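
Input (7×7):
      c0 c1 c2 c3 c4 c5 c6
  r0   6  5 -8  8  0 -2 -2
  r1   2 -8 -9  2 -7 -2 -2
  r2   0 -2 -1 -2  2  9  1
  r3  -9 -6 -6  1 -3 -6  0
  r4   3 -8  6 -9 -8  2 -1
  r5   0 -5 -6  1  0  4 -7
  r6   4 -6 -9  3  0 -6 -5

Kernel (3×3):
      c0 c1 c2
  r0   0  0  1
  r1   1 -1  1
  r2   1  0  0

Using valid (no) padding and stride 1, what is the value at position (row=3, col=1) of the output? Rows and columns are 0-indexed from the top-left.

The receptive field on the input at this output position is [-6 -6 1 / -8 6 -9 / -5 -6 1]. Elementwise product with the kernel and sum: 1·1 + -8·1 + 6·-1 + -9·1 + -5·1.

-27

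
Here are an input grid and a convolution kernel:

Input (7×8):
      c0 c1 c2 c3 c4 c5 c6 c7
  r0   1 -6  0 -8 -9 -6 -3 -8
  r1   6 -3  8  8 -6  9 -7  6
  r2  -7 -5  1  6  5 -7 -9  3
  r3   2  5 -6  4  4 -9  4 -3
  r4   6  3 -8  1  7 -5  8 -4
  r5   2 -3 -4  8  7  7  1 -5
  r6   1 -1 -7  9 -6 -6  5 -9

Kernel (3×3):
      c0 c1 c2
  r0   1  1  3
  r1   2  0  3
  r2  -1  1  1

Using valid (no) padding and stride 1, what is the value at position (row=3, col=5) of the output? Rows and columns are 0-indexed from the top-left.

The receptive field on the input at this output position is [-9 4 -3 / -5 8 -4 / 7 1 -5]. Elementwise product with the kernel and sum: -9·1 + 4·1 + -3·3 + -5·2 + -4·3 + 7·-1 + 1·1 + -5·1.

-47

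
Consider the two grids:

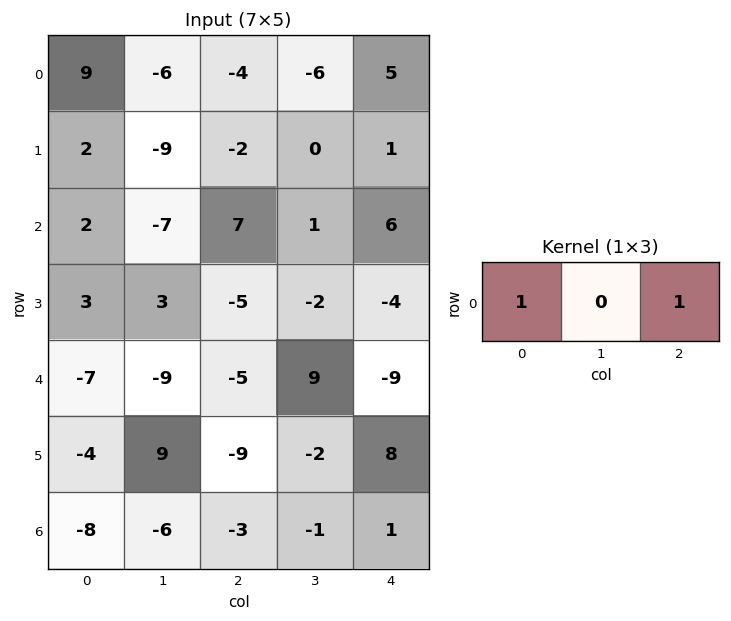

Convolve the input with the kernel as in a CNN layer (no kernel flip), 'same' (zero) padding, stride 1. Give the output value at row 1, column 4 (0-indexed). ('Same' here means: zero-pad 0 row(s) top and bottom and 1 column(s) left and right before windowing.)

0

The receptive field on the zero-padded input at this output position is [0 1 0]. Elementwise product with the kernel and sum: 0·1 + 0·1.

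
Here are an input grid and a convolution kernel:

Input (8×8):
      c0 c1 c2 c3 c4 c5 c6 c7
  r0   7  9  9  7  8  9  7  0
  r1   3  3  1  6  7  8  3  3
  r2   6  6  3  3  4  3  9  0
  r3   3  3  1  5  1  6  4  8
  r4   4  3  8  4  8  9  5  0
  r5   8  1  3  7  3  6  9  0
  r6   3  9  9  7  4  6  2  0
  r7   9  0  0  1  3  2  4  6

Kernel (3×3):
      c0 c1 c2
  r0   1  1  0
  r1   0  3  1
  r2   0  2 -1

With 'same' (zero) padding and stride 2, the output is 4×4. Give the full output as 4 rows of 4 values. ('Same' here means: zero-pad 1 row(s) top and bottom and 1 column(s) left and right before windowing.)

Output[0,0]: The receptive field on the zero-padded input at this output position is [0 0 0 / 0 7 9 / 0 3 3]. Elementwise product with the kernel and sum: 0·1 + 0·1 + 7·3 + 9·1 + 3·2 + 3·-1.

33 30 39 24
30 13 24 38
33 31 39 43
44 37 32 23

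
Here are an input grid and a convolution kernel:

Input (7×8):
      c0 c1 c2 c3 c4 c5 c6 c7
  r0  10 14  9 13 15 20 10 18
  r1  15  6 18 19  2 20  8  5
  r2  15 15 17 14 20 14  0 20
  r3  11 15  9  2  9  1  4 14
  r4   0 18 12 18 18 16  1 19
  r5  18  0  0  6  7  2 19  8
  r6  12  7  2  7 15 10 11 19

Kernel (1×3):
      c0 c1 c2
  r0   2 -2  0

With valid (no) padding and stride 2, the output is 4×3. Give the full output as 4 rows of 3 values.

-8 -8 -10
0 6 12
-36 -12 4
10 -10 10

Output[0,0]: The receptive field on the input at this output position is [10 14 9]. Elementwise product with the kernel and sum: 10·2 + 14·-2.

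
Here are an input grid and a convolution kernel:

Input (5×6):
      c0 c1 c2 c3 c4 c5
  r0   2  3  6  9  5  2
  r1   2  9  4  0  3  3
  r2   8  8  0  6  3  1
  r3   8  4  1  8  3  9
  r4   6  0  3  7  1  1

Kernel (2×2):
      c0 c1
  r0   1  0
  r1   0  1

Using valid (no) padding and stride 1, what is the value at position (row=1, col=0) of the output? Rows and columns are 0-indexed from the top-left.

The receptive field on the input at this output position is [2 9 / 8 8]. Elementwise product with the kernel and sum: 2·1 + 8·1.

10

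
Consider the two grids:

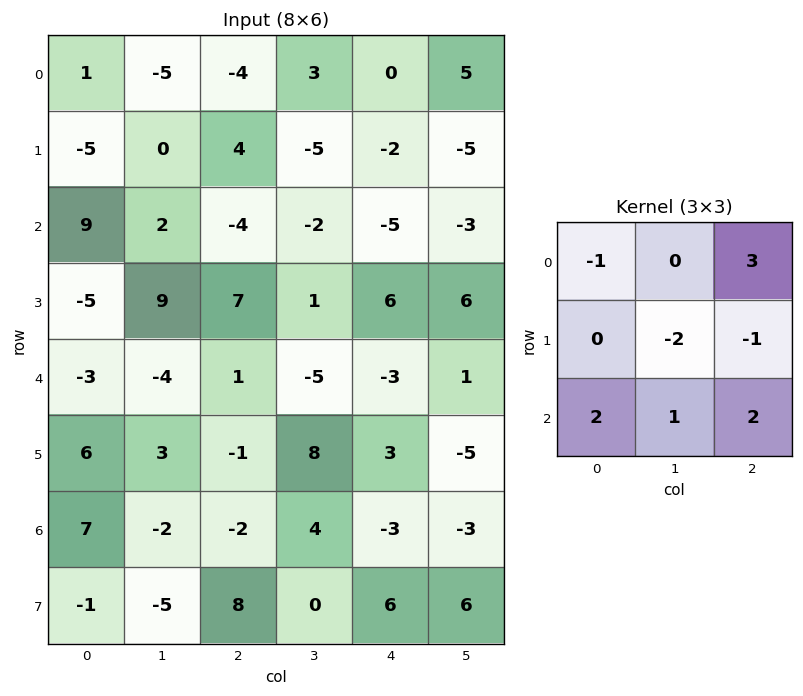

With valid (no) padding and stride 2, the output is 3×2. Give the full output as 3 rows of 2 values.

-5 -4
-54 -28
9 -35

Output[0,0]: The receptive field on the input at this output position is [1 -5 -4 / -5 0 4 / 9 2 -4]. Elementwise product with the kernel and sum: 1·-1 + -4·3 + 0·-2 + 4·-1 + 9·2 + 2·1 + -4·2.
Output[0,1]: The receptive field on the input at this output position is [-4 3 0 / 4 -5 -2 / -4 -2 -5]. Elementwise product with the kernel and sum: -4·-1 + 0·3 + -5·-2 + -2·-1 + -4·2 + -2·1 + -5·2.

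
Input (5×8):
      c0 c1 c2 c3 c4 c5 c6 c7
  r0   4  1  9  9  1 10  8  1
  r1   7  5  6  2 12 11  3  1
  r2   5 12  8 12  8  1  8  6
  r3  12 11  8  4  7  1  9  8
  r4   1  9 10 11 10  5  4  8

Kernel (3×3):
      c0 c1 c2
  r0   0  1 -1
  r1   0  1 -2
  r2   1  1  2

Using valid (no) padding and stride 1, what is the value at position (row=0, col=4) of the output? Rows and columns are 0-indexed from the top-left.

32

The receptive field on the input at this output position is [1 10 8 / 12 11 3 / 8 1 8]. Elementwise product with the kernel and sum: 10·1 + 8·-1 + 11·1 + 3·-2 + 8·1 + 1·1 + 8·2.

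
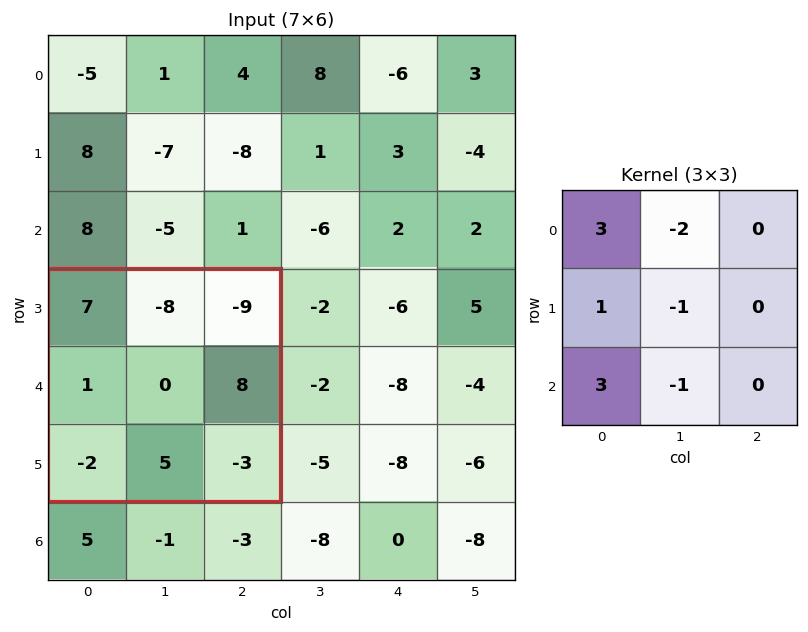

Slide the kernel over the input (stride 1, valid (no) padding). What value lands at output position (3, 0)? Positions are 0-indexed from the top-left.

27

The receptive field on the input at this output position is [7 -8 -9 / 1 0 8 / -2 5 -3]. Elementwise product with the kernel and sum: 7·3 + -8·-2 + 1·1 + 0·-1 + -2·3 + 5·-1.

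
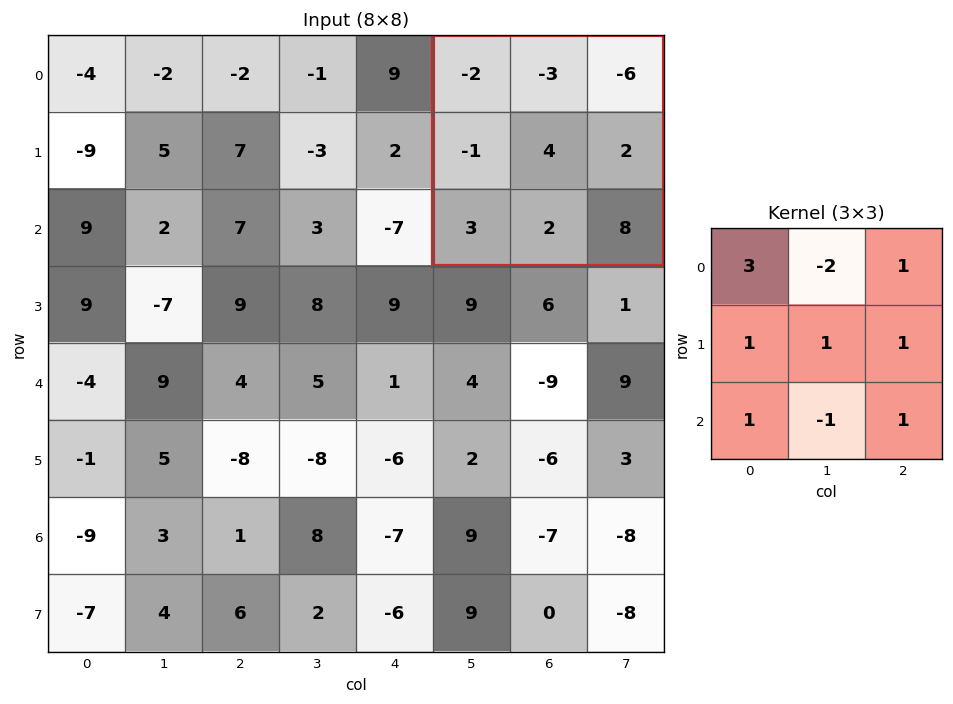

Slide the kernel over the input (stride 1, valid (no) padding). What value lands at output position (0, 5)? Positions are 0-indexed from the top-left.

The receptive field on the input at this output position is [-2 -3 -6 / -1 4 2 / 3 2 8]. Elementwise product with the kernel and sum: -2·3 + -3·-2 + -6·1 + -1·1 + 4·1 + 2·1 + 3·1 + 2·-1 + 8·1.

8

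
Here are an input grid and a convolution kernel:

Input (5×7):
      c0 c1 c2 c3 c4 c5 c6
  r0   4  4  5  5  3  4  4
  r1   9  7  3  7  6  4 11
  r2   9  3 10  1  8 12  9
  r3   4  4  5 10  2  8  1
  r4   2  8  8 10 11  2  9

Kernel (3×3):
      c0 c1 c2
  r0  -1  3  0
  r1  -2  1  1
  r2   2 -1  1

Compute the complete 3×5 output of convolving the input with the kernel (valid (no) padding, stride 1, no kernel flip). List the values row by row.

25 4 44 6 25
16 20 9 55 8
5 52 12 24 62

Output[0,0]: The receptive field on the input at this output position is [4 4 5 / 9 7 3 / 9 3 10]. Elementwise product with the kernel and sum: 4·-1 + 4·3 + 9·-2 + 7·1 + 3·1 + 9·2 + 3·-1 + 10·1.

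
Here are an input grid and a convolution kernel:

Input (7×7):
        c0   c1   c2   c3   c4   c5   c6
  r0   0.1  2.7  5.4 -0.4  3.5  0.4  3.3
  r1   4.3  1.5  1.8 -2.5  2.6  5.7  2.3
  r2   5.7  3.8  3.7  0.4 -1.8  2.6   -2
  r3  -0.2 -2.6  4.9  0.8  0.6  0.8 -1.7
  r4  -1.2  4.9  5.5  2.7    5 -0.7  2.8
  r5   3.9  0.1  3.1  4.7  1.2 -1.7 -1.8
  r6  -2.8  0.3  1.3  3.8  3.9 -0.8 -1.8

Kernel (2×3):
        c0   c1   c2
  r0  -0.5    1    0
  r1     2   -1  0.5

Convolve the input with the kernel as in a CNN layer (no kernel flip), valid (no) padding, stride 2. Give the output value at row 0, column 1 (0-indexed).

4.3

The receptive field on the input at this output position is [5.4 -0.4 3.5 / 1.8 -2.5 2.6]. Elementwise product with the kernel and sum: 5.4·-0.5 + -0.4·1 + 1.8·2 + -2.5·-1 + 2.6·0.5.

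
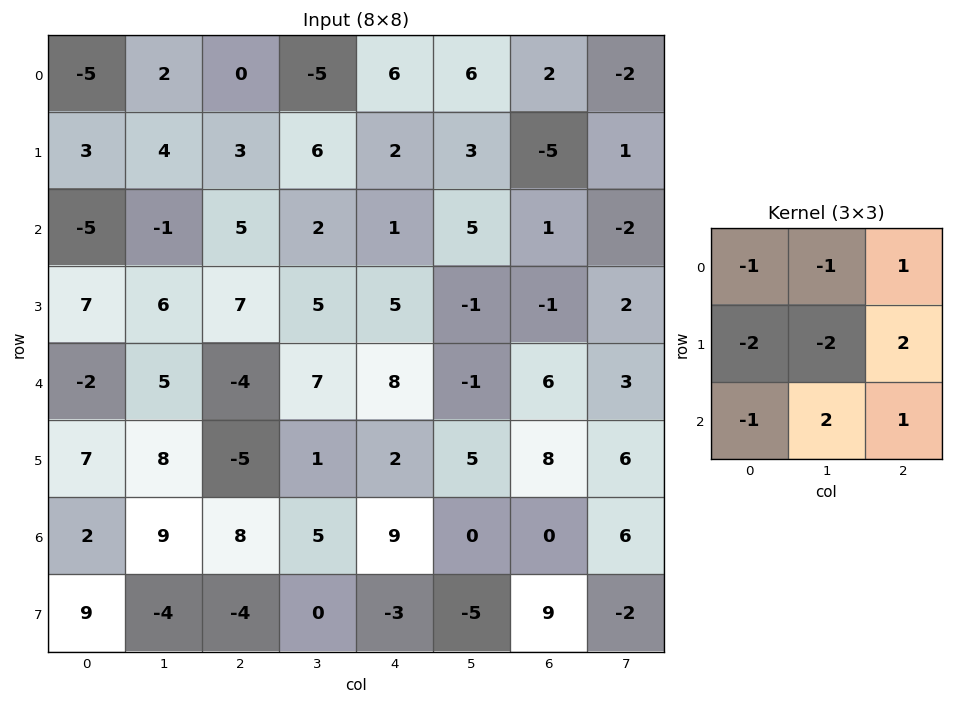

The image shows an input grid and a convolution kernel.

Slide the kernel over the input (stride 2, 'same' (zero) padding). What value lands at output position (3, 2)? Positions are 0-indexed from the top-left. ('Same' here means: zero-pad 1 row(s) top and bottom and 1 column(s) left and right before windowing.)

The receptive field on the zero-padded input at this output position is [1 2 5 / 5 9 0 / 0 -3 -5]. Elementwise product with the kernel and sum: 1·-1 + 2·-1 + 5·1 + 5·-2 + 9·-2 + 0·2 + 0·-1 + -3·2 + -5·1.

-37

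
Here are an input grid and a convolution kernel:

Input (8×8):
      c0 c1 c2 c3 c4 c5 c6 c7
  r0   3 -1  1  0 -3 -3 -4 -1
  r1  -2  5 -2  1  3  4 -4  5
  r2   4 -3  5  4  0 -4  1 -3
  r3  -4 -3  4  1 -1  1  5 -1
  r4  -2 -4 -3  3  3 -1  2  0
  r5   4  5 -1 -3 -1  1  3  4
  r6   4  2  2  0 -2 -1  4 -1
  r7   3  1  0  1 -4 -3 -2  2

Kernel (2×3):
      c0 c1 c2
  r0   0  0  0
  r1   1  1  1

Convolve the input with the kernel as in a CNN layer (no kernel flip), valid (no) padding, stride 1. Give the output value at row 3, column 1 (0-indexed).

-4

The receptive field on the input at this output position is [-3 4 1 / -4 -3 3]. Elementwise product with the kernel and sum: -4·1 + -3·1 + 3·1.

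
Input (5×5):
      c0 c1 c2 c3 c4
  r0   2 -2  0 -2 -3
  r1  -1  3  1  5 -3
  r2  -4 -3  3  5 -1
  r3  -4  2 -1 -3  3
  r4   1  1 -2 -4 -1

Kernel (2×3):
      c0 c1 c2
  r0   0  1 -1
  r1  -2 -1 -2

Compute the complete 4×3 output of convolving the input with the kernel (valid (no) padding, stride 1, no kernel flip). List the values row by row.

Output[0,0]: The receptive field on the input at this output position is [2 -2 0 / -1 3 1]. Elementwise product with the kernel and sum: -2·1 + 0·-1 + -1·-2 + 3·-1 + 1·-2.
Output[0,1]: The receptive field on the input at this output position is [-2 0 -2 / 3 1 5]. Elementwise product with the kernel and sum: 0·1 + -2·-1 + 3·-2 + 1·-1 + 5·-2.

-5 -15 0
7 -11 -1
2 1 5
4 10 4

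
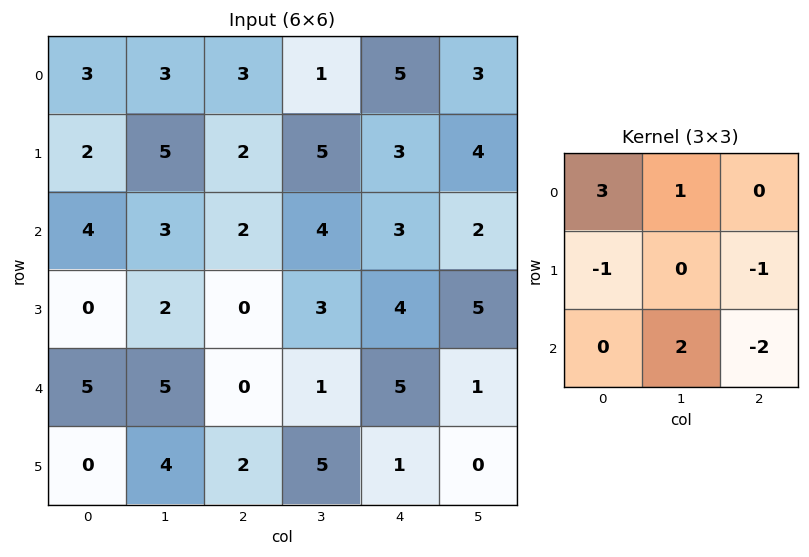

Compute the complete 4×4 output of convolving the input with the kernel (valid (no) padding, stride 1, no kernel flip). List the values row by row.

Output[0,0]: The receptive field on the input at this output position is [3 3 3 / 2 5 2 / 4 3 2]. Elementwise product with the kernel and sum: 3·3 + 3·1 + 2·-1 + 2·-1 + 3·2 + 2·-2.

10 -2 7 1
9 4 4 10
25 4 -2 15
1 -6 6 13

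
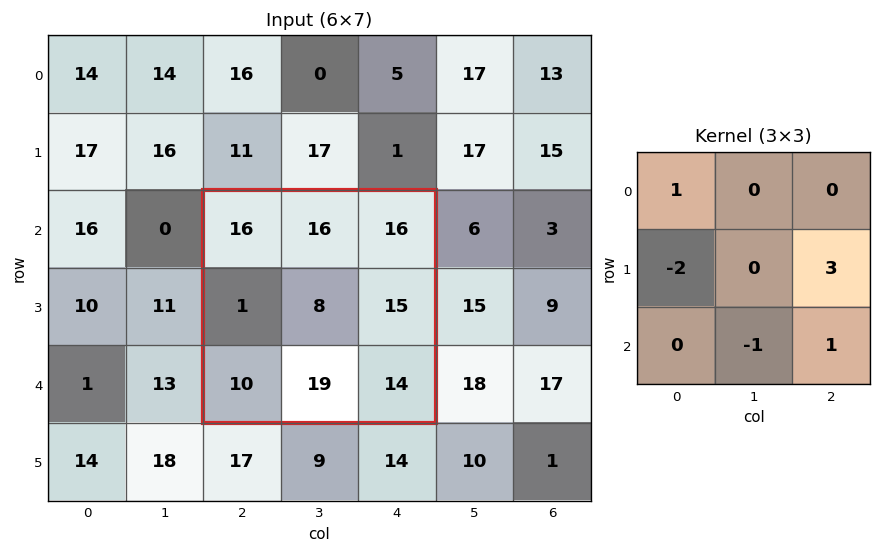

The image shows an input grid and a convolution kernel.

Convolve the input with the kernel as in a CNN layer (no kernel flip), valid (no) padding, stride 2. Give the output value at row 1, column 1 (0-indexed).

54

The receptive field on the input at this output position is [16 16 16 / 1 8 15 / 10 19 14]. Elementwise product with the kernel and sum: 16·1 + 1·-2 + 15·3 + 19·-1 + 14·1.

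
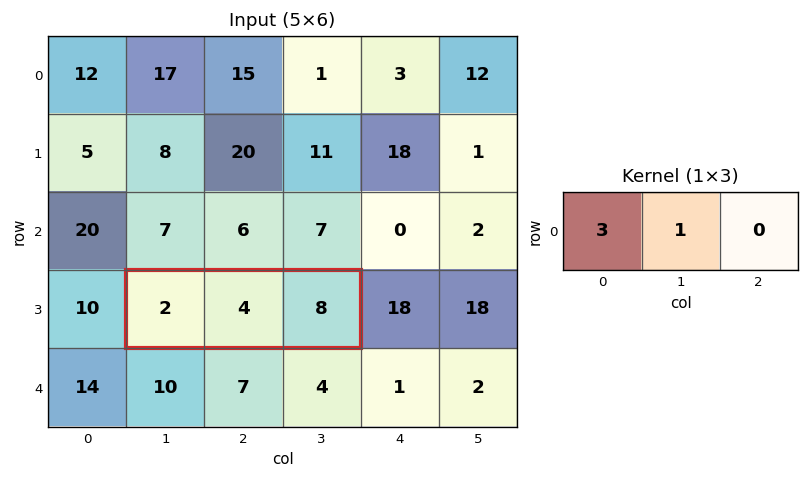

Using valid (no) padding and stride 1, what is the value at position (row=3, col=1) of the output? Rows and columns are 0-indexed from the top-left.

The receptive field on the input at this output position is [2 4 8]. Elementwise product with the kernel and sum: 2·3 + 4·1.

10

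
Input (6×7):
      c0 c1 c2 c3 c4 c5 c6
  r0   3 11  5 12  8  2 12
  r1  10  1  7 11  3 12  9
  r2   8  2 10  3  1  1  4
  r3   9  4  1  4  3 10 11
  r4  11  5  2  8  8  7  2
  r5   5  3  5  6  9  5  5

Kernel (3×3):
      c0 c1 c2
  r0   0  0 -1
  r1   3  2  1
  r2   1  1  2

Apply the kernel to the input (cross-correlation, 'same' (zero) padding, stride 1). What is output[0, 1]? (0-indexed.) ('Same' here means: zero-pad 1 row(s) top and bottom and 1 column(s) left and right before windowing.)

The receptive field on the zero-padded input at this output position is [0 0 0 / 3 11 5 / 10 1 7]. Elementwise product with the kernel and sum: 0·-1 + 3·3 + 11·2 + 5·1 + 10·1 + 1·1 + 7·2.

61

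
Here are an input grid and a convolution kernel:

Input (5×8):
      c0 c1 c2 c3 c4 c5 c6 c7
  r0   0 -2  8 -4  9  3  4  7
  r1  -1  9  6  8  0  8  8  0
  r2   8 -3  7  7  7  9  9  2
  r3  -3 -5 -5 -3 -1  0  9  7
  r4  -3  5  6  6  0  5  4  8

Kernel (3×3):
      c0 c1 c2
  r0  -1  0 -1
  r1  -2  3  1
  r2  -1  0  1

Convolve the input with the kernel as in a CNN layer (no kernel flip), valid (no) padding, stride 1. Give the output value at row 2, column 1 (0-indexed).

-11

The receptive field on the input at this output position is [-3 7 7 / -5 -5 -3 / 5 6 6]. Elementwise product with the kernel and sum: -3·-1 + 7·-1 + -5·-2 + -5·3 + -3·1 + 5·-1 + 6·1.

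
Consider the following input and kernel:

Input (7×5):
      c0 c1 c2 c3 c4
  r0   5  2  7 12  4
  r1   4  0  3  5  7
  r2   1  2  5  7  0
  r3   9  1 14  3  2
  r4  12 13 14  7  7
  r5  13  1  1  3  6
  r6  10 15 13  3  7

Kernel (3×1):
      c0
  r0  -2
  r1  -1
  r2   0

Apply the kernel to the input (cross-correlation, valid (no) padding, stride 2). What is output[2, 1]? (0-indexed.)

The receptive field on the input at this output position is [14 / 1 / 13]. Elementwise product with the kernel and sum: 14·-2 + 1·-1.

-29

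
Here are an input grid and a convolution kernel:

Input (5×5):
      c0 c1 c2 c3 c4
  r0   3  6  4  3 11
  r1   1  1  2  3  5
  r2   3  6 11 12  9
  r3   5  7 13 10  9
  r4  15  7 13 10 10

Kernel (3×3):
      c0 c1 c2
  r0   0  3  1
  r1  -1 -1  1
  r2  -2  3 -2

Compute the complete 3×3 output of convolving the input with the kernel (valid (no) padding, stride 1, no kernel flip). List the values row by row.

12 12 16
-8 9 -14
-5 40 15

Output[0,0]: The receptive field on the input at this output position is [3 6 4 / 1 1 2 / 3 6 11]. Elementwise product with the kernel and sum: 6·3 + 4·1 + 1·-1 + 1·-1 + 2·1 + 3·-2 + 6·3 + 11·-2.
Output[0,1]: The receptive field on the input at this output position is [6 4 3 / 1 2 3 / 6 11 12]. Elementwise product with the kernel and sum: 4·3 + 3·1 + 1·-1 + 2·-1 + 3·1 + 6·-2 + 11·3 + 12·-2.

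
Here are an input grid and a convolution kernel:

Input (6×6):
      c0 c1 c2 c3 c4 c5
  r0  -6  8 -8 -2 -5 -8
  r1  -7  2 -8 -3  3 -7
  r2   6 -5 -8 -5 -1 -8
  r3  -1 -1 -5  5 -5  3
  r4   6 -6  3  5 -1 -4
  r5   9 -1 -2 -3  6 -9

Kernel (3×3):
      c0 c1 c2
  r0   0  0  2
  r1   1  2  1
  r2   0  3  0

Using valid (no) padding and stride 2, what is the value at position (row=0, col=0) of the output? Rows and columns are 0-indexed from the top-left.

-42

The receptive field on the input at this output position is [-6 8 -8 / -7 2 -8 / 6 -5 -8]. Elementwise product with the kernel and sum: -8·2 + -7·1 + 2·2 + -8·1 + -5·3.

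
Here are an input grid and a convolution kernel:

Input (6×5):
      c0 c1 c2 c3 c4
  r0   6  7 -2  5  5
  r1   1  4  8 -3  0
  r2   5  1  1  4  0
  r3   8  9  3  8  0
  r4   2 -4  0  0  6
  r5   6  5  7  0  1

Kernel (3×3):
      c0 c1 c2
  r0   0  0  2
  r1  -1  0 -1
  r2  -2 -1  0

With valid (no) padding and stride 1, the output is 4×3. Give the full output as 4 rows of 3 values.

Output[0,0]: The receptive field on the input at this output position is [6 7 -2 / 1 4 8 / 5 1 1]. Elementwise product with the kernel and sum: -2·2 + 1·-1 + 8·-1 + 5·-2 + 1·-1.

-24 6 -4
-15 -32 -15
-9 -1 -3
-13 3 -20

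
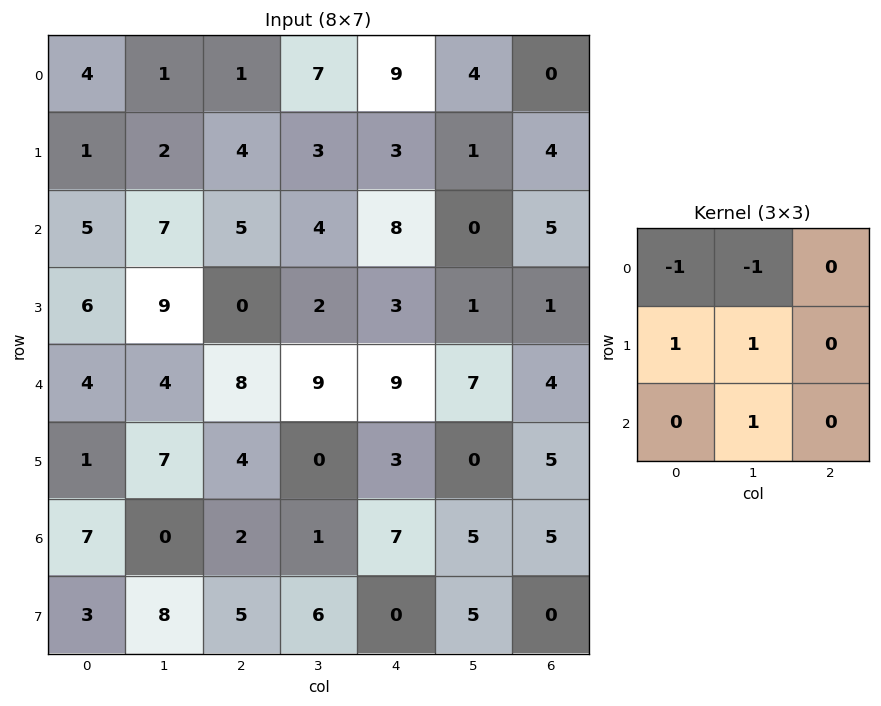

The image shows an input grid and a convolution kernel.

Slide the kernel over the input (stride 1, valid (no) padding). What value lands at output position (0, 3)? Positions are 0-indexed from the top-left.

-2

The receptive field on the input at this output position is [7 9 4 / 3 3 1 / 4 8 0]. Elementwise product with the kernel and sum: 7·-1 + 9·-1 + 3·1 + 3·1 + 8·1.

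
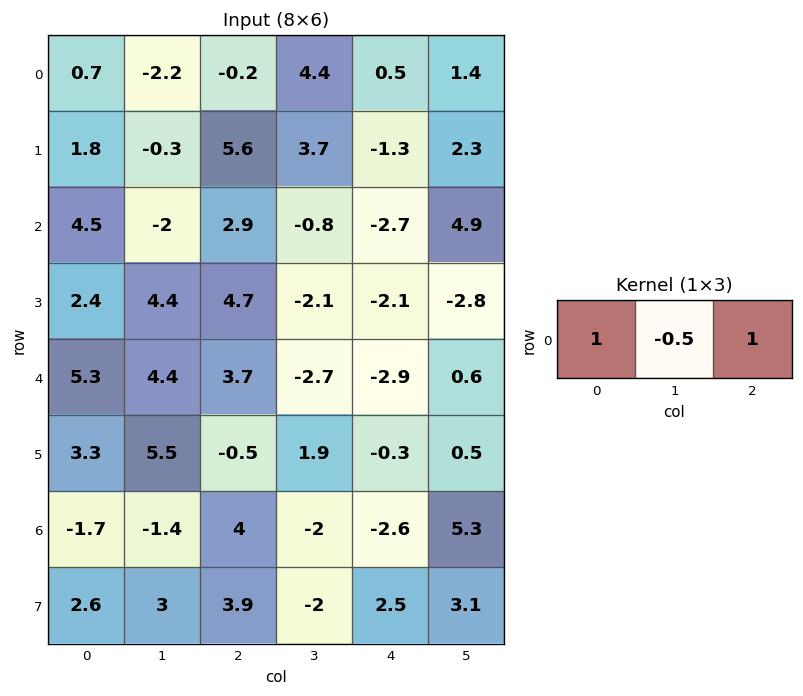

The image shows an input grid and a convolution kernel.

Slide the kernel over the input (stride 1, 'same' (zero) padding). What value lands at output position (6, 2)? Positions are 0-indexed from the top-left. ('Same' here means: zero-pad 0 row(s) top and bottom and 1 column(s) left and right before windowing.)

The receptive field on the zero-padded input at this output position is [-1.4 4 -2]. Elementwise product with the kernel and sum: -1.4·1 + 4·-0.5 + -2·1.

-5.4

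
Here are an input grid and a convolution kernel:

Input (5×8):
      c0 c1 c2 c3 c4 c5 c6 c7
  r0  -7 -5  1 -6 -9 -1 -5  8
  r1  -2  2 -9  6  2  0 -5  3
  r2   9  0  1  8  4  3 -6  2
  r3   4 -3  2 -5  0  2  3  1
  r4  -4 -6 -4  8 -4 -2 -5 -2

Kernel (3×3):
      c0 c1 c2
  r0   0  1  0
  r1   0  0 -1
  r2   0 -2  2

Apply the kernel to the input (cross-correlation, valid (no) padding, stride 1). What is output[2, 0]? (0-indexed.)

2

The receptive field on the input at this output position is [9 0 1 / 4 -3 2 / -4 -6 -4]. Elementwise product with the kernel and sum: 0·1 + 2·-1 + -6·-2 + -4·2.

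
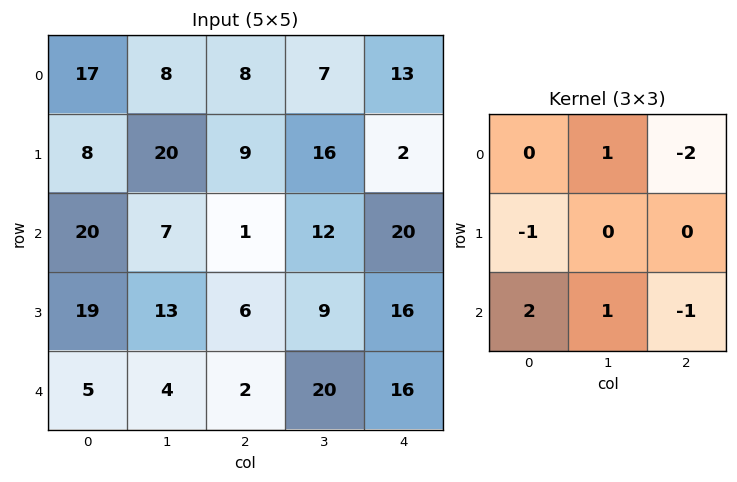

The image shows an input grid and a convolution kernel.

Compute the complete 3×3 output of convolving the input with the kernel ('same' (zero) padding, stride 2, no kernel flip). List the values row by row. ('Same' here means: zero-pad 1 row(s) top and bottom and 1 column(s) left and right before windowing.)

Output[0,0]: The receptive field on the zero-padded input at this output position is [0 0 0 / 0 17 8 / 0 8 20]. Elementwise product with the kernel and sum: 0·1 + 0·-2 + 0·-1 + 0·2 + 8·1 + 20·-1.

-12 25 27
-26 -7 24
-7 -16 -4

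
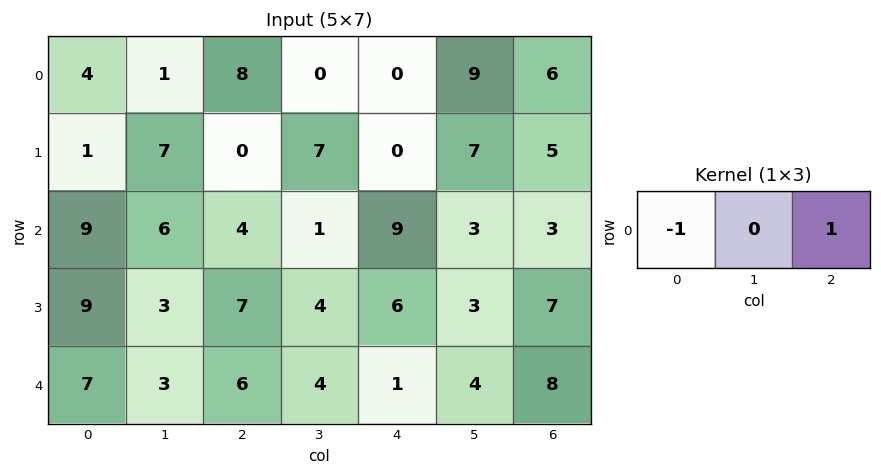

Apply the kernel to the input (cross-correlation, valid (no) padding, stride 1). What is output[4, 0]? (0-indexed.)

The receptive field on the input at this output position is [7 3 6]. Elementwise product with the kernel and sum: 7·-1 + 6·1.

-1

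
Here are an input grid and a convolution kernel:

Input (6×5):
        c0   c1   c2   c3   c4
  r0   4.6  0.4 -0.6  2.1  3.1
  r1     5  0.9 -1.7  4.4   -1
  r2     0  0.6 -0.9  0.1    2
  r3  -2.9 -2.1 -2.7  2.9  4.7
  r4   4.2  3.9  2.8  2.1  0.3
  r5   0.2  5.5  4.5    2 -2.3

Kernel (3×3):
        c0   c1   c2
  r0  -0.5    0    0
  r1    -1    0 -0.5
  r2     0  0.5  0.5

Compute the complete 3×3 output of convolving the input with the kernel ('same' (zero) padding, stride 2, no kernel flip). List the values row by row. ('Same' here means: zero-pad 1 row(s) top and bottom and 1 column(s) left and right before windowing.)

Output[0,0]: The receptive field on the zero-padded input at this output position is [0 0 0 / 0 4.6 0.4 / 0 5 0.9]. Elementwise product with the kernel and sum: 0·-0.5 + 0·-1 + 0.4·-0.5 + 5·0.5 + 0.9·0.5.
Output[0,1]: The receptive field on the zero-padded input at this output position is [0 0 0 / 0.4 -0.6 2.1 / 0.9 -1.7 4.4]. Elementwise product with the kernel and sum: 0·-0.5 + 0.4·-1 + 2.1·-0.5 + -1.7·0.5 + 4.4·0.5.

2.75 -0.1 -2.6
-2.8 -1 0.05
0.9 -0.65 -4.7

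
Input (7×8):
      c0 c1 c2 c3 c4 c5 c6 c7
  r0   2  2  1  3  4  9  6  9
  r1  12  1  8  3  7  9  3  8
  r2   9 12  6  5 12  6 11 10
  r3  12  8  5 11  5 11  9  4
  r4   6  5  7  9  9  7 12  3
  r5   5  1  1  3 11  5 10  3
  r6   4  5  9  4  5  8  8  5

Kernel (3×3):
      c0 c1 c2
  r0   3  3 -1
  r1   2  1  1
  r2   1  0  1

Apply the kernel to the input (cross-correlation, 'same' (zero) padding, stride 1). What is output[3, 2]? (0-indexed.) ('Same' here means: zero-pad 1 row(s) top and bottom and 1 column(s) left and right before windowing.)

The receptive field on the zero-padded input at this output position is [12 6 5 / 8 5 11 / 5 7 9]. Elementwise product with the kernel and sum: 12·3 + 6·3 + 5·-1 + 8·2 + 5·1 + 11·1 + 5·1 + 9·1.

95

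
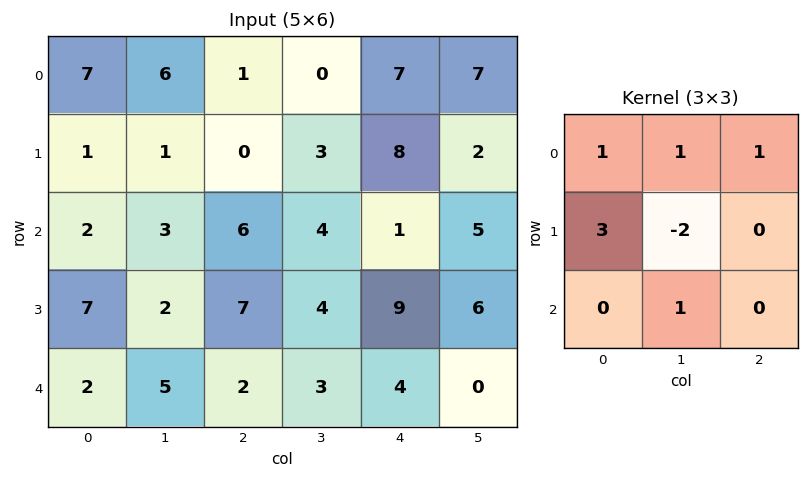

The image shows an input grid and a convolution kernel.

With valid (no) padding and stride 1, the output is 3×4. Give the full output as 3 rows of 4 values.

Output[0,0]: The receptive field on the input at this output position is [7 6 1 / 1 1 0 / 2 3 6]. Elementwise product with the kernel and sum: 7·1 + 6·1 + 1·1 + 1·3 + 1·-2 + 3·1.
Output[0,1]: The receptive field on the input at this output position is [6 1 0 / 1 0 3 / 3 6 4]. Elementwise product with the kernel and sum: 6·1 + 1·1 + 0·1 + 1·3 + 0·-2 + 6·1.

18 16 6 8
4 8 25 32
33 7 27 8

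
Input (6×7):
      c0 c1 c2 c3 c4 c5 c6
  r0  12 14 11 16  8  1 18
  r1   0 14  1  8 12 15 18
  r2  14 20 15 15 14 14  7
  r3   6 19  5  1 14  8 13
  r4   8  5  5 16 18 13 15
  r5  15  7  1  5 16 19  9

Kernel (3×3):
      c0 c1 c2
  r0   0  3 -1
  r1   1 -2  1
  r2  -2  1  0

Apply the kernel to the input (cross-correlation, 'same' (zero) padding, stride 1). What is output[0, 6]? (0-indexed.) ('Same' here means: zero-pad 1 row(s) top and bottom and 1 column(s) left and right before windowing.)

-47

The receptive field on the zero-padded input at this output position is [0 0 0 / 1 18 0 / 15 18 0]. Elementwise product with the kernel and sum: 0·3 + 0·-1 + 1·1 + 18·-2 + 0·1 + 15·-2 + 18·1.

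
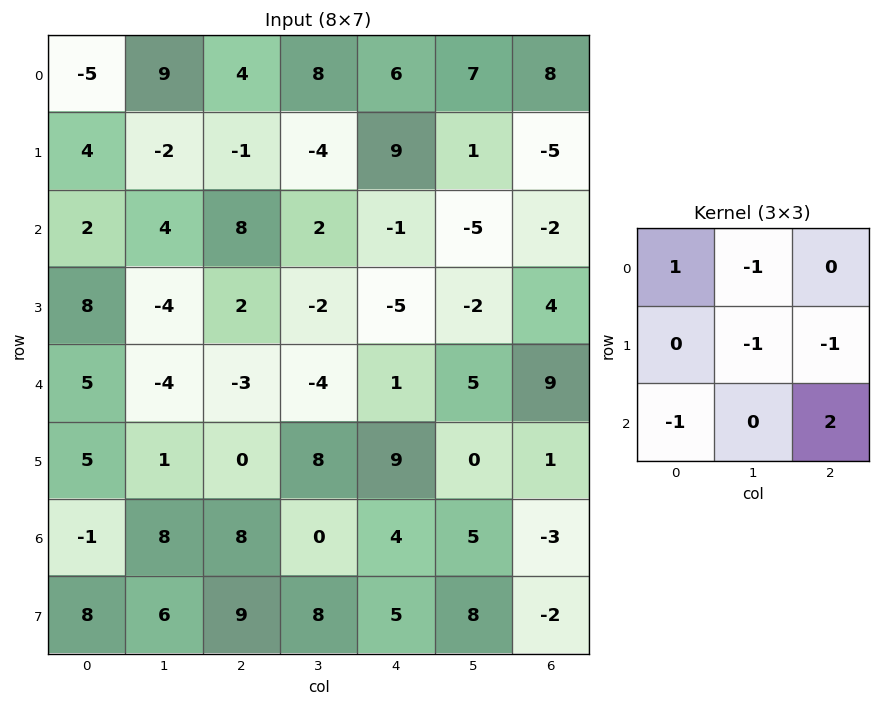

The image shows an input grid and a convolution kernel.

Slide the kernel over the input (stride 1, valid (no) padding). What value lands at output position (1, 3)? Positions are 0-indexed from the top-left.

The receptive field on the input at this output position is [-4 9 1 / 2 -1 -5 / -2 -5 -2]. Elementwise product with the kernel and sum: -4·1 + 9·-1 + -1·-1 + -5·-1 + -2·-1 + -2·2.

-9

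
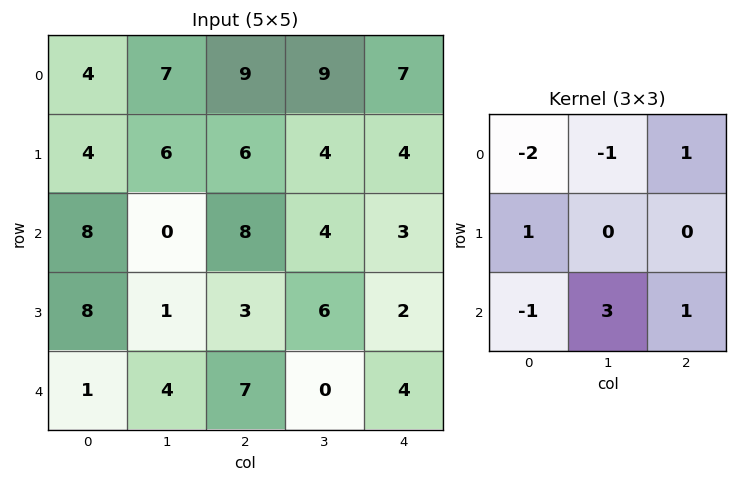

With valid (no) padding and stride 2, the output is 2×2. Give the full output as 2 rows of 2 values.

-2 -7
18 -17

Output[0,0]: The receptive field on the input at this output position is [4 7 9 / 4 6 6 / 8 0 8]. Elementwise product with the kernel and sum: 4·-2 + 7·-1 + 9·1 + 4·1 + 8·-1 + 0·3 + 8·1.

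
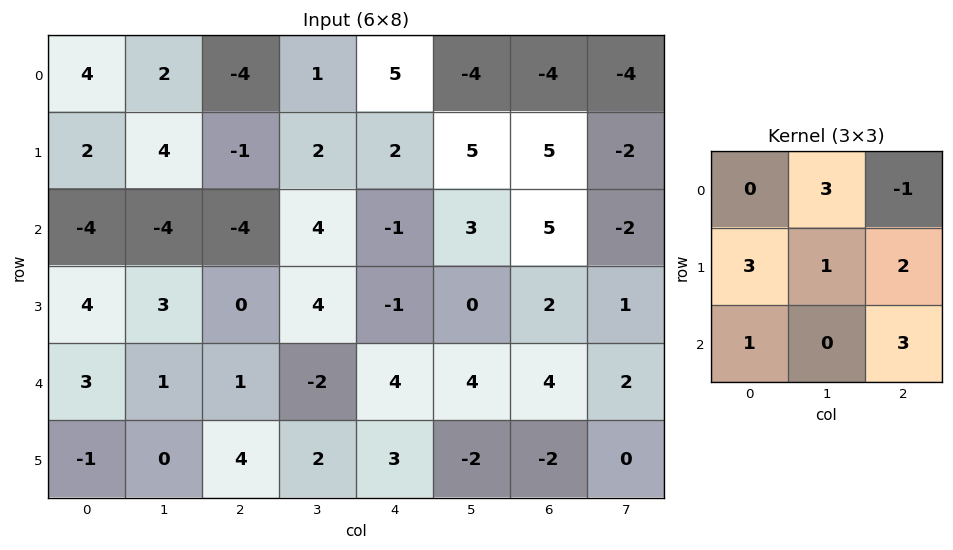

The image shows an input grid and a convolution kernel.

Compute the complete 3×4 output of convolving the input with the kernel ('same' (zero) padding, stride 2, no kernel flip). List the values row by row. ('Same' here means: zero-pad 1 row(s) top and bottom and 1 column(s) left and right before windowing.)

20 14 17 -25
-1 2 22 30
14 2 -1 23

Output[0,0]: The receptive field on the zero-padded input at this output position is [0 0 0 / 0 4 2 / 0 2 4]. Elementwise product with the kernel and sum: 0·3 + 0·-1 + 0·3 + 4·1 + 2·2 + 0·1 + 4·3.
Output[0,1]: The receptive field on the zero-padded input at this output position is [0 0 0 / 2 -4 1 / 4 -1 2]. Elementwise product with the kernel and sum: 0·3 + 0·-1 + 2·3 + -4·1 + 1·2 + 4·1 + 2·3.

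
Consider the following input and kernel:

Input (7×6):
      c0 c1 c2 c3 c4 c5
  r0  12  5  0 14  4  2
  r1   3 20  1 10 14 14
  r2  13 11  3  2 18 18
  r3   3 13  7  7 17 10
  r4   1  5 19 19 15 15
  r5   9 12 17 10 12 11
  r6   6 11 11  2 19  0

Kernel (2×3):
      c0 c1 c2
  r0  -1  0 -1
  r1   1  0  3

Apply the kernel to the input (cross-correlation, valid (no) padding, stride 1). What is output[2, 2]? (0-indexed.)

37

The receptive field on the input at this output position is [3 2 18 / 7 7 17]. Elementwise product with the kernel and sum: 3·-1 + 18·-1 + 7·1 + 17·3.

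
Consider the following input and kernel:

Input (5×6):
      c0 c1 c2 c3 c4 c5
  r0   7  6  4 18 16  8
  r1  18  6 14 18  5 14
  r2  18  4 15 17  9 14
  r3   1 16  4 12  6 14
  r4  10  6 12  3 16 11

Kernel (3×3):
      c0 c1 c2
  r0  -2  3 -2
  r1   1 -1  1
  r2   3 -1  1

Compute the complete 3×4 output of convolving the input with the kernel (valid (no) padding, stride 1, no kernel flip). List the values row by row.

Output[0,0]: The receptive field on the input at this output position is [7 6 4 / 18 6 14 / 18 4 15]. Elementwise product with the kernel and sum: 7·-2 + 6·3 + 4·-2 + 18·1 + 6·-1 + 14·1 + 18·3 + 4·-1 + 15·1.
Output[0,1]: The receptive field on the input at this output position is [6 4 18 / 6 14 18 / 4 15 17]. Elementwise product with the kernel and sum: 6·-2 + 4·3 + 18·-2 + 6·1 + 14·-1 + 18·1 + 4·3 + 15·-1 + 17·1.

87 -12 52 79
-26 56 29 17
-29 36 50 -11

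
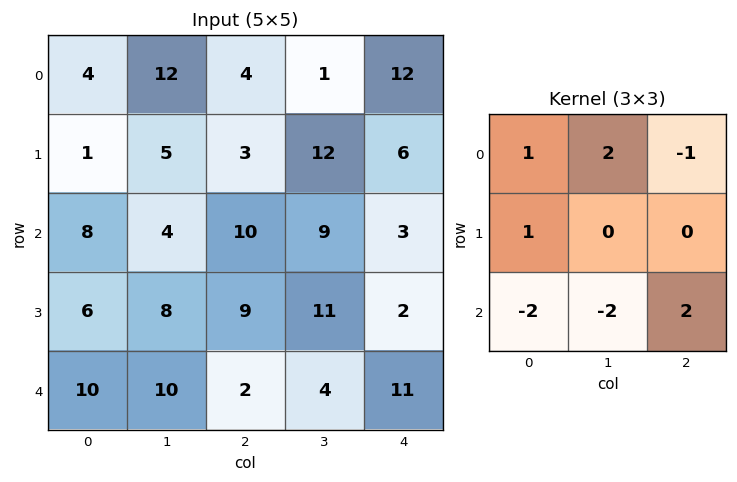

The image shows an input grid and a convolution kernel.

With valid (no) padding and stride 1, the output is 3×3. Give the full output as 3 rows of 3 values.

21 14 -35
6 -9 -5
-24 7 44

Output[0,0]: The receptive field on the input at this output position is [4 12 4 / 1 5 3 / 8 4 10]. Elementwise product with the kernel and sum: 4·1 + 12·2 + 4·-1 + 1·1 + 8·-2 + 4·-2 + 10·2.
Output[0,1]: The receptive field on the input at this output position is [12 4 1 / 5 3 12 / 4 10 9]. Elementwise product with the kernel and sum: 12·1 + 4·2 + 1·-1 + 5·1 + 4·-2 + 10·-2 + 9·2.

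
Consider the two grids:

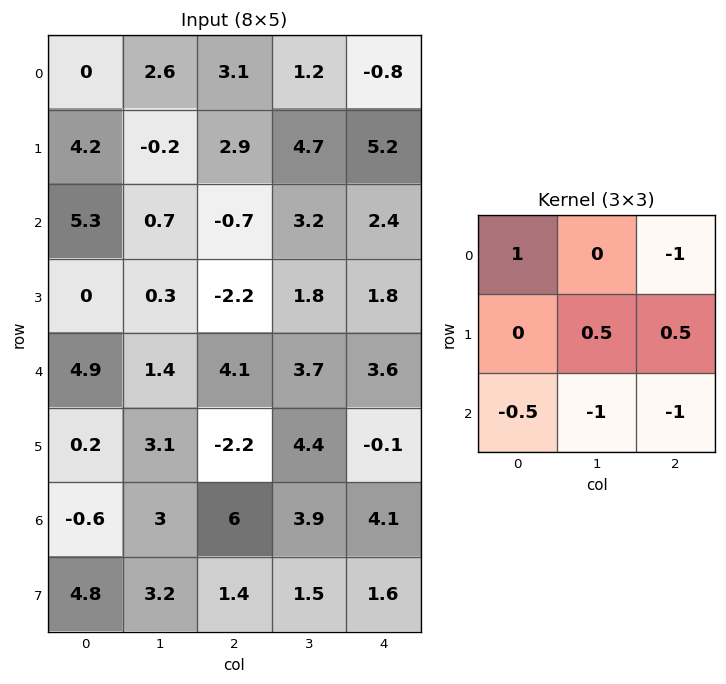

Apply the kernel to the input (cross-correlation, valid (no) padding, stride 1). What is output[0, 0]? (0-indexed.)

The receptive field on the input at this output position is [0 2.6 3.1 / 4.2 -0.2 2.9 / 5.3 0.7 -0.7]. Elementwise product with the kernel and sum: 0·1 + 3.1·-1 + -0.2·0.5 + 2.9·0.5 + 5.3·-0.5 + 0.7·-1 + -0.7·-1.

-4.4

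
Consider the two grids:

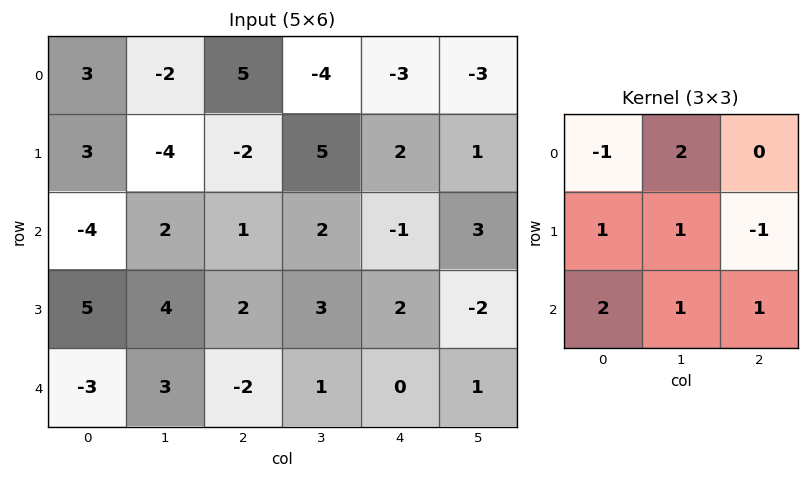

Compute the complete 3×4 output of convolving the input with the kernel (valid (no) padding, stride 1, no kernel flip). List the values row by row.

-11 8 -9 10
2 14 25 3
10 8 3 6

Output[0,0]: The receptive field on the input at this output position is [3 -2 5 / 3 -4 -2 / -4 2 1]. Elementwise product with the kernel and sum: 3·-1 + -2·2 + 3·1 + -4·1 + -2·-1 + -4·2 + 2·1 + 1·1.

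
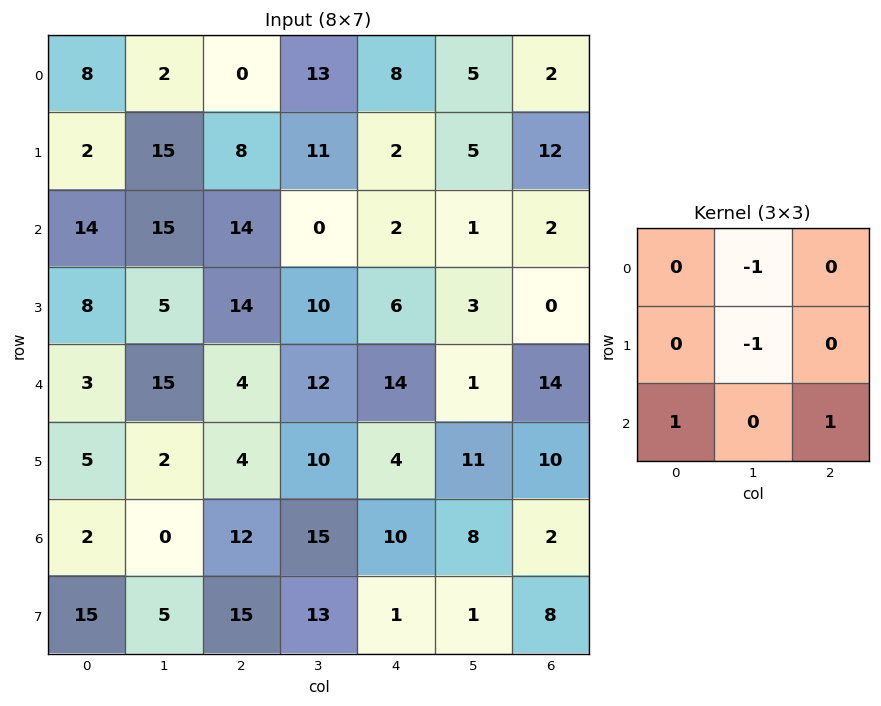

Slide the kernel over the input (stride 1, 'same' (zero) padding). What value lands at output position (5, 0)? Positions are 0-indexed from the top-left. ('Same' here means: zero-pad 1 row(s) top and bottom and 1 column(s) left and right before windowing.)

-8

The receptive field on the zero-padded input at this output position is [0 3 15 / 0 5 2 / 0 2 0]. Elementwise product with the kernel and sum: 3·-1 + 5·-1 + 0·1 + 0·1.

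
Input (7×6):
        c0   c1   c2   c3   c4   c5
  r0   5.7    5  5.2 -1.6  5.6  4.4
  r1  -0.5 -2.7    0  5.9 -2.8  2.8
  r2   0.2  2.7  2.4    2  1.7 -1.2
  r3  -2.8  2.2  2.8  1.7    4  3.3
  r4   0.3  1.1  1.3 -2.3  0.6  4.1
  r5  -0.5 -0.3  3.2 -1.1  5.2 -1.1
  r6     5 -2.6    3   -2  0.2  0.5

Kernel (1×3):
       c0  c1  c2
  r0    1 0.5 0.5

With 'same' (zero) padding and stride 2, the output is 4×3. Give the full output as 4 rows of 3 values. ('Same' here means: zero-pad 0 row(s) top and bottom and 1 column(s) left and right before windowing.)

5.35 6.8 3.4
1.45 4.9 2.25
0.7 0.6 0.05
1.2 -2.1 -1.65

Output[0,0]: The receptive field on the zero-padded input at this output position is [0 5.7 5]. Elementwise product with the kernel and sum: 0·1 + 5.7·0.5 + 5·0.5.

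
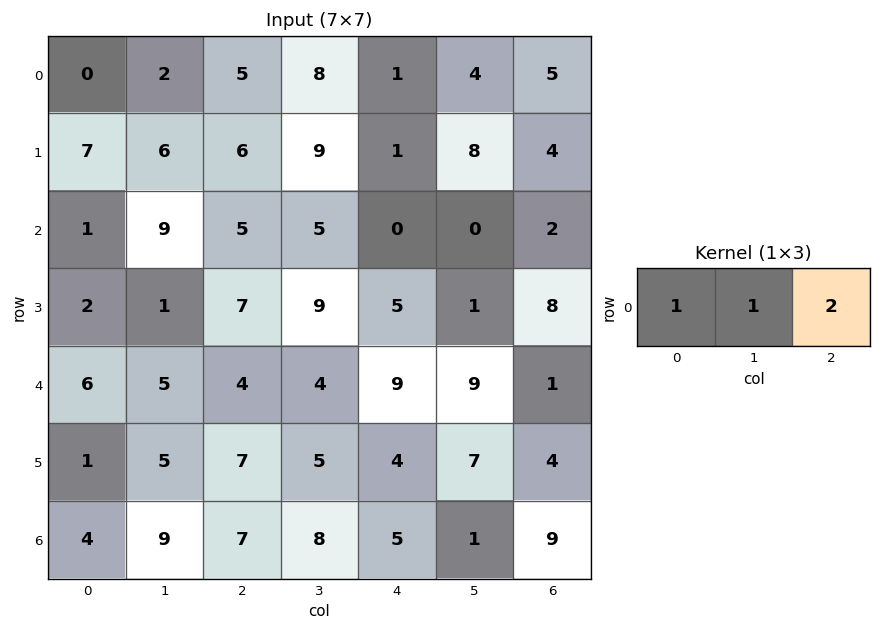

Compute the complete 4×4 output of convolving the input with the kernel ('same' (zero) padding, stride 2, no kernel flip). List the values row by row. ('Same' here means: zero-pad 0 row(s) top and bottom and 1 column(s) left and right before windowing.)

4 23 17 9
19 24 5 2
16 17 31 10
22 32 15 10

Output[0,0]: The receptive field on the zero-padded input at this output position is [0 0 2]. Elementwise product with the kernel and sum: 0·1 + 0·1 + 2·2.
Output[0,1]: The receptive field on the zero-padded input at this output position is [2 5 8]. Elementwise product with the kernel and sum: 2·1 + 5·1 + 8·2.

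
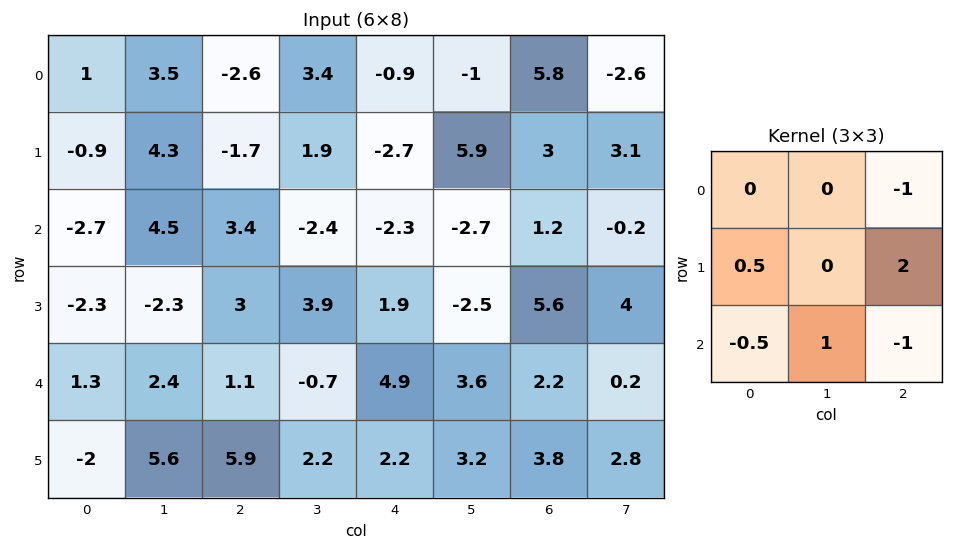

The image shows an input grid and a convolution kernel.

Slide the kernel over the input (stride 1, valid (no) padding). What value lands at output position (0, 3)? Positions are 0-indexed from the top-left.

15.35

The receptive field on the input at this output position is [3.4 -0.9 -1 / 1.9 -2.7 5.9 / -2.4 -2.3 -2.7]. Elementwise product with the kernel and sum: -1·-1 + 1.9·0.5 + 5.9·2 + -2.4·-0.5 + -2.3·1 + -2.7·-1.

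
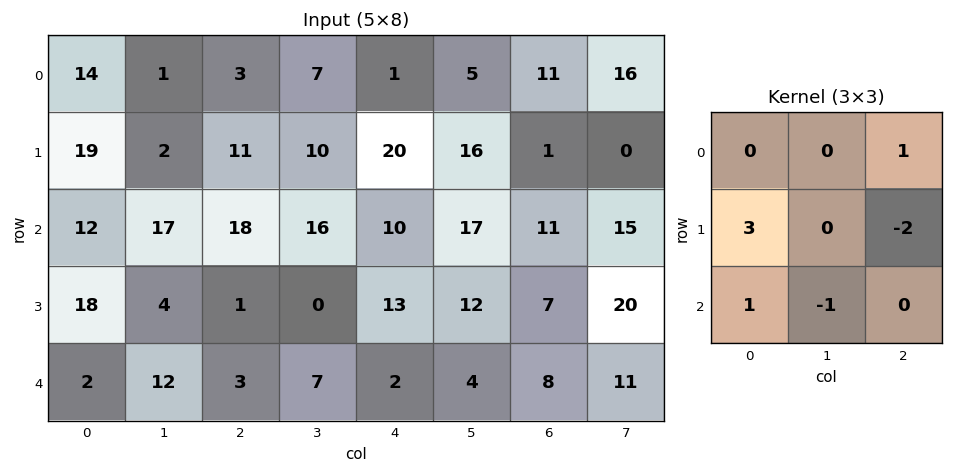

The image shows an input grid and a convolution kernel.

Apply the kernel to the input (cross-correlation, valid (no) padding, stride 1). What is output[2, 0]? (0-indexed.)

The receptive field on the input at this output position is [12 17 18 / 18 4 1 / 2 12 3]. Elementwise product with the kernel and sum: 18·1 + 18·3 + 1·-2 + 2·1 + 12·-1.

60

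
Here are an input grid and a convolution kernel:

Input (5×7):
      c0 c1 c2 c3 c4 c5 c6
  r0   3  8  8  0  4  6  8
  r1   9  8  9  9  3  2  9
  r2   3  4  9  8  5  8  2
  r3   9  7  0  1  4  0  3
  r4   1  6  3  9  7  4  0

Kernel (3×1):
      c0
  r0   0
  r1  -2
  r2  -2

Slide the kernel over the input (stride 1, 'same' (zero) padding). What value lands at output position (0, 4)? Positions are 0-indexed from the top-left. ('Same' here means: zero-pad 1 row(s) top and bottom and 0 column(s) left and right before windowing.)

-14

The receptive field on the zero-padded input at this output position is [0 / 4 / 3]. Elementwise product with the kernel and sum: 4·-2 + 3·-2.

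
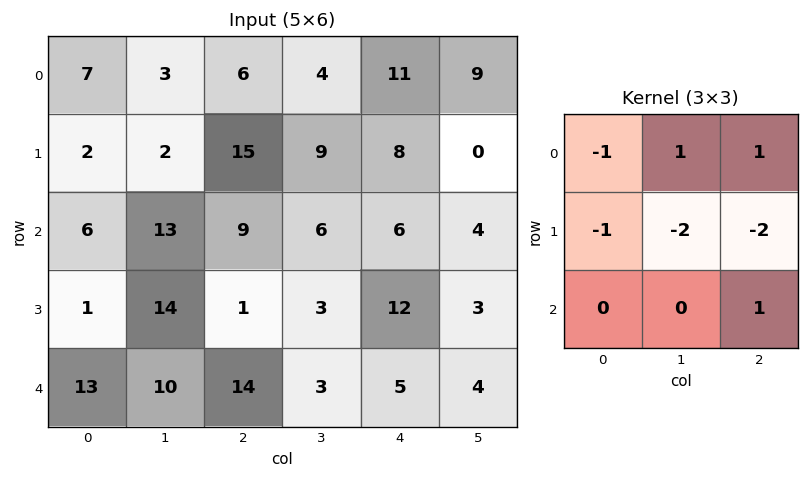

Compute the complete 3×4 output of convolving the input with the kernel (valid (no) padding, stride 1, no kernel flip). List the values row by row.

Output[0,0]: The receptive field on the input at this output position is [7 3 6 / 2 2 15 / 6 13 9]. Elementwise product with the kernel and sum: 7·-1 + 3·1 + 6·1 + 2·-1 + 2·-2 + 15·-2 + 9·1.
Output[0,1]: The receptive field on the input at this output position is [3 6 4 / 2 15 9 / 13 9 6]. Elementwise product with the kernel and sum: 3·-1 + 6·1 + 4·1 + 2·-1 + 15·-2 + 9·-2 + 6·1.

-25 -37 -34 -5
-34 -18 -19 -24
-1 -17 -23 -25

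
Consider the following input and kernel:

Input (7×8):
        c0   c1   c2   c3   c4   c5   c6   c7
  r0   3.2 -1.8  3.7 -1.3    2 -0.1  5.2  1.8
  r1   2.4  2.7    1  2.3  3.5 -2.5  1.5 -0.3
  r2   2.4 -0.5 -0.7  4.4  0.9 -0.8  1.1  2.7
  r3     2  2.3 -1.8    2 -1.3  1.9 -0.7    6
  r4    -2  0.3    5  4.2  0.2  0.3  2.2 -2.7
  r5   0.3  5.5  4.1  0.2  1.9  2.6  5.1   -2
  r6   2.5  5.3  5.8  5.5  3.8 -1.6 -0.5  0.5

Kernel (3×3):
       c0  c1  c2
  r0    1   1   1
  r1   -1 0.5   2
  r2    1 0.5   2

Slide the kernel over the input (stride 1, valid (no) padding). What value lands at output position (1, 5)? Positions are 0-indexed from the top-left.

19

The receptive field on the input at this output position is [-2.5 1.5 -0.3 / -0.8 1.1 2.7 / 1.9 -0.7 6]. Elementwise product with the kernel and sum: -2.5·1 + 1.5·1 + -0.3·1 + -0.8·-1 + 1.1·0.5 + 2.7·2 + 1.9·1 + -0.7·0.5 + 6·2.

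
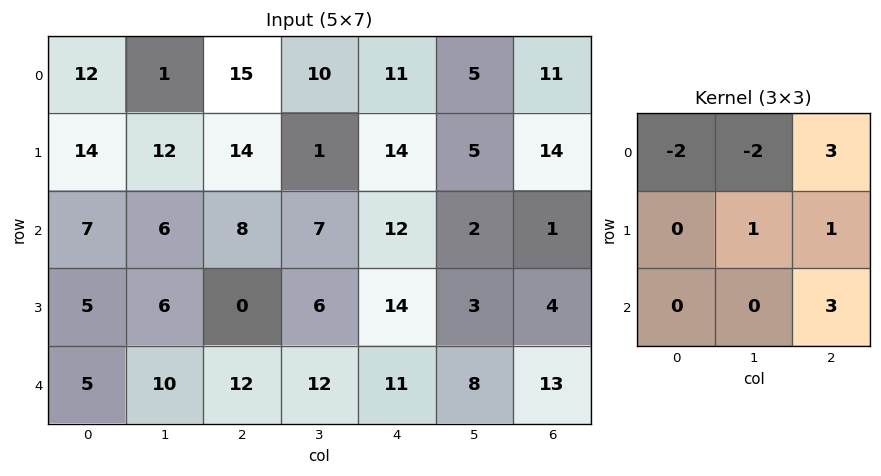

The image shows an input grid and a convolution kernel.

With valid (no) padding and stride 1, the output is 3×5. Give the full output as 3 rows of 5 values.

Output[0,0]: The receptive field on the input at this output position is [12 1 15 / 14 12 14 / 7 6 8]. Elementwise product with the kernel and sum: 12·-2 + 1·-2 + 15·3 + 12·1 + 14·1 + 8·3.

69 34 34 -2 23
4 -16 73 8 19
40 35 59 9 21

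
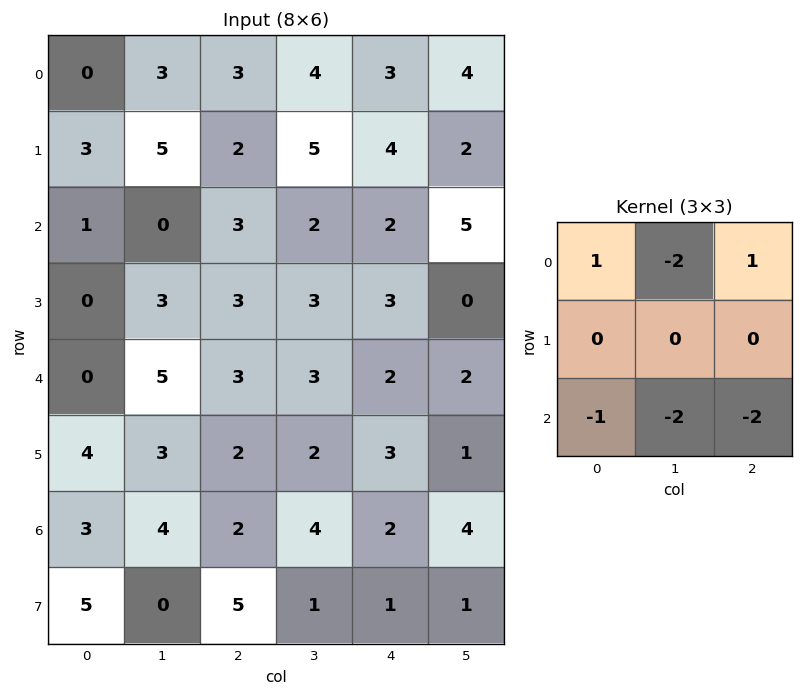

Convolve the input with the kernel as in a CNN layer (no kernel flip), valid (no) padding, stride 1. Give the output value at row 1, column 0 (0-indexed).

-17

The receptive field on the input at this output position is [3 5 2 / 1 0 3 / 0 3 3]. Elementwise product with the kernel and sum: 3·1 + 5·-2 + 2·1 + 0·-1 + 3·-2 + 3·-2.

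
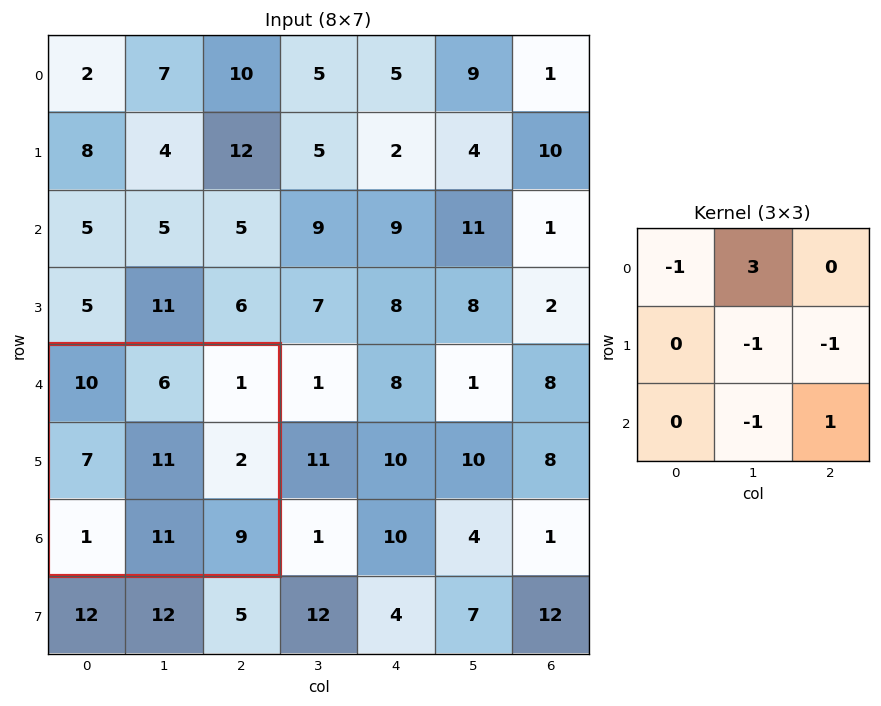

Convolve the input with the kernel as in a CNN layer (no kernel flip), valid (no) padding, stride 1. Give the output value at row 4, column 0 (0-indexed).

The receptive field on the input at this output position is [10 6 1 / 7 11 2 / 1 11 9]. Elementwise product with the kernel and sum: 10·-1 + 6·3 + 11·-1 + 2·-1 + 11·-1 + 9·1.

-7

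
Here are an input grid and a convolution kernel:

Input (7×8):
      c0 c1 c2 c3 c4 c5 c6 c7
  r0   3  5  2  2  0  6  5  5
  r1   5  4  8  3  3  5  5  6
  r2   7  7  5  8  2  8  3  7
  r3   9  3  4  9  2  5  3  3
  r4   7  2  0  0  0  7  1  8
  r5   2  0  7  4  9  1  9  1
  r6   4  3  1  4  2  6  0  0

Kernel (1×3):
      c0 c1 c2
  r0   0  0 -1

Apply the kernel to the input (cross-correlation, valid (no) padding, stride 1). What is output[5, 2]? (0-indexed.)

The receptive field on the input at this output position is [7 4 9]. Elementwise product with the kernel and sum: 9·-1.

-9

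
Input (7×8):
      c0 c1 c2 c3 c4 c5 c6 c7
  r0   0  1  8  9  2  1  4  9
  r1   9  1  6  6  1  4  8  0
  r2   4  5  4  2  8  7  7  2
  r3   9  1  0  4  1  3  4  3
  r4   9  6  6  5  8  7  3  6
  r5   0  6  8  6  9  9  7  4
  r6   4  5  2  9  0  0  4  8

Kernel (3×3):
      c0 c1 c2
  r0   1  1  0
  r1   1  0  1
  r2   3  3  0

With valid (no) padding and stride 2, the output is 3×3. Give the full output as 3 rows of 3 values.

43 42 57
63 40 65
50 61 31

Output[0,0]: The receptive field on the input at this output position is [0 1 8 / 9 1 6 / 4 5 4]. Elementwise product with the kernel and sum: 0·1 + 1·1 + 9·1 + 6·1 + 4·3 + 5·3.
Output[0,1]: The receptive field on the input at this output position is [8 9 2 / 6 6 1 / 4 2 8]. Elementwise product with the kernel and sum: 8·1 + 9·1 + 6·1 + 1·1 + 4·3 + 2·3.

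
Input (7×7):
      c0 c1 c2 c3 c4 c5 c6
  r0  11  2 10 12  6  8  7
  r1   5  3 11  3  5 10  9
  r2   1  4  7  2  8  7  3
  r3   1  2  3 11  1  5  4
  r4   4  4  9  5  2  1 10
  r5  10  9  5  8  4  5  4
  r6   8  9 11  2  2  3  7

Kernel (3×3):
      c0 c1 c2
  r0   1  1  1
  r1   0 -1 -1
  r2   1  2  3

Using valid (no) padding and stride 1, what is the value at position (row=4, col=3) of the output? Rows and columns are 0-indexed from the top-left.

14

The receptive field on the input at this output position is [5 2 1 / 8 4 5 / 2 2 3]. Elementwise product with the kernel and sum: 5·1 + 2·1 + 1·1 + 4·-1 + 5·-1 + 2·1 + 2·2 + 3·3.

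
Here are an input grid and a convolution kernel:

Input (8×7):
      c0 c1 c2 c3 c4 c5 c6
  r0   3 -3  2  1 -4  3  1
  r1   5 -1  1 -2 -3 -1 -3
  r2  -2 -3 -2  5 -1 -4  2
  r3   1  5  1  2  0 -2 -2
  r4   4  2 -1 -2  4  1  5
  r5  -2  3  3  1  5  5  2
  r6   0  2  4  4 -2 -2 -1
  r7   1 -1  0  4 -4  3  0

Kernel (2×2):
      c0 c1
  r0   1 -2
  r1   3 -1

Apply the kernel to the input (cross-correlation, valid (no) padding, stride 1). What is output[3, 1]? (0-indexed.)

The receptive field on the input at this output position is [5 1 / 2 -1]. Elementwise product with the kernel and sum: 5·1 + 1·-2 + 2·3 + -1·-1.

10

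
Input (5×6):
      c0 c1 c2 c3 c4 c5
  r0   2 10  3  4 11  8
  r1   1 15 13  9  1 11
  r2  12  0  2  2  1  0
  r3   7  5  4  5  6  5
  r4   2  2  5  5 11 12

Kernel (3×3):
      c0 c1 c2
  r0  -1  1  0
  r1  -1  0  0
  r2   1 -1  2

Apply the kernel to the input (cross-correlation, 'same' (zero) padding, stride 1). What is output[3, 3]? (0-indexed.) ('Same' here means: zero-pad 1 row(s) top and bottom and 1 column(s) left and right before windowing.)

18

The receptive field on the zero-padded input at this output position is [2 2 1 / 4 5 6 / 5 5 11]. Elementwise product with the kernel and sum: 2·-1 + 2·1 + 4·-1 + 5·1 + 5·-1 + 11·2.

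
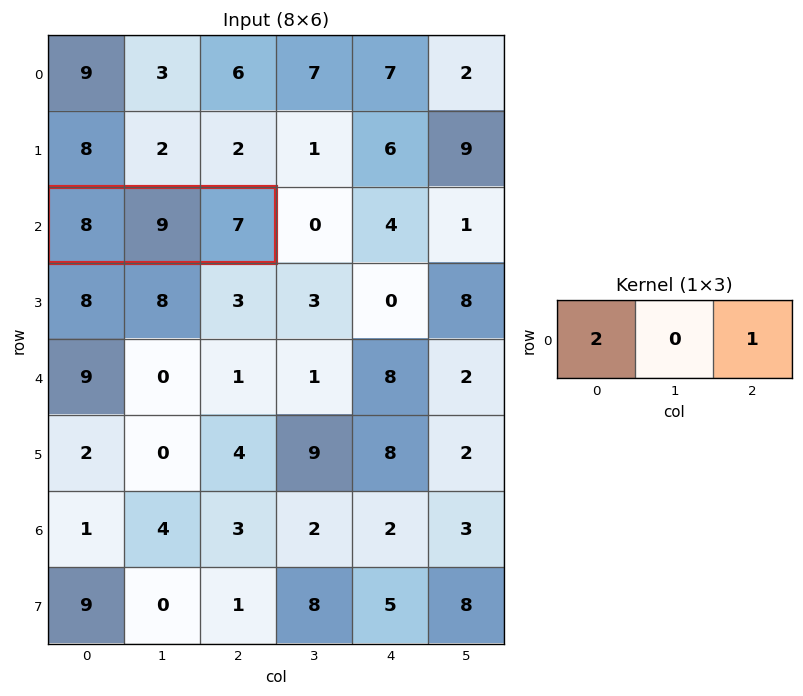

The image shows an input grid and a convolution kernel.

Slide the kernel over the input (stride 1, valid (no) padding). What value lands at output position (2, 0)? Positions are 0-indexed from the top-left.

The receptive field on the input at this output position is [8 9 7]. Elementwise product with the kernel and sum: 8·2 + 7·1.

23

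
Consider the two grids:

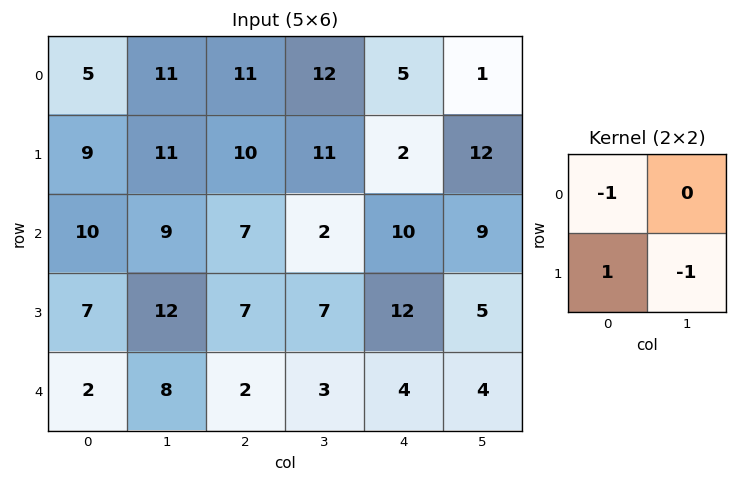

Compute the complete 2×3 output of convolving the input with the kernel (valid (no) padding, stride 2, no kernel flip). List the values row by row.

-7 -12 -15
-15 -7 -3

Output[0,0]: The receptive field on the input at this output position is [5 11 / 9 11]. Elementwise product with the kernel and sum: 5·-1 + 9·1 + 11·-1.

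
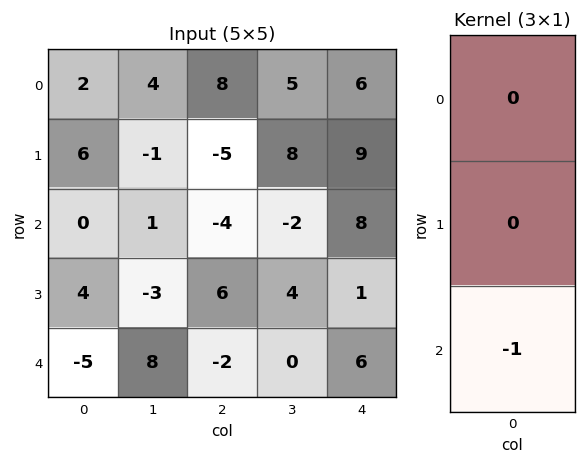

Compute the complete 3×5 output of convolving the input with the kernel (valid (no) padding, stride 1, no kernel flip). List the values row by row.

Output[0,0]: The receptive field on the input at this output position is [2 / 6 / 0]. Elementwise product with the kernel and sum: 0·-1.
Output[0,1]: The receptive field on the input at this output position is [4 / -1 / 1]. Elementwise product with the kernel and sum: 1·-1.

0 -1 4 2 -8
-4 3 -6 -4 -1
5 -8 2 0 -6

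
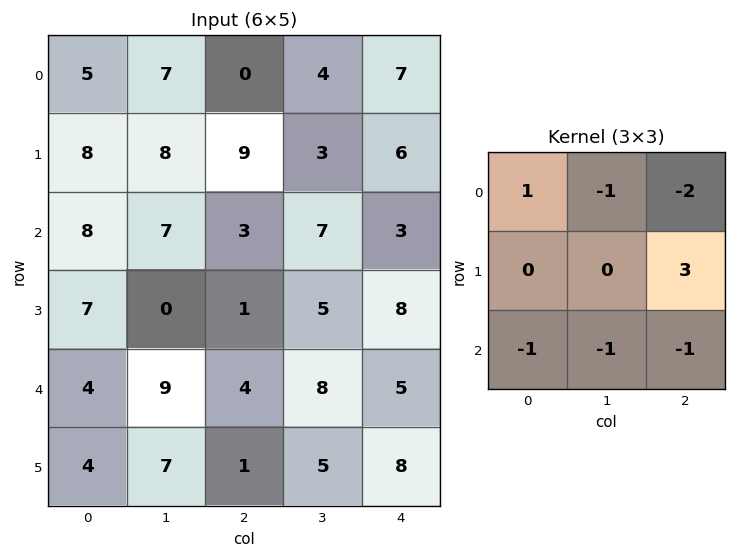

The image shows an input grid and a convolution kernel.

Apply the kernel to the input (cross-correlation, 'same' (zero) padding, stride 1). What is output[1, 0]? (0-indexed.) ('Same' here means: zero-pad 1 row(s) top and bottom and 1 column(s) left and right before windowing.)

The receptive field on the zero-padded input at this output position is [0 5 7 / 0 8 8 / 0 8 7]. Elementwise product with the kernel and sum: 0·1 + 5·-1 + 7·-2 + 8·3 + 0·-1 + 8·-1 + 7·-1.

-10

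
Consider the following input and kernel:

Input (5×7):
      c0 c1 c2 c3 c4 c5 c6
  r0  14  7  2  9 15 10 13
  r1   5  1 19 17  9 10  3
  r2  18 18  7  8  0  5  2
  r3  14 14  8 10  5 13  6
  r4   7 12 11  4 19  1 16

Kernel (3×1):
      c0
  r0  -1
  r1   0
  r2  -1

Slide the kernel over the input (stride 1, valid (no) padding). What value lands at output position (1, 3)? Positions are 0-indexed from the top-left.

The receptive field on the input at this output position is [17 / 8 / 10]. Elementwise product with the kernel and sum: 17·-1 + 10·-1.

-27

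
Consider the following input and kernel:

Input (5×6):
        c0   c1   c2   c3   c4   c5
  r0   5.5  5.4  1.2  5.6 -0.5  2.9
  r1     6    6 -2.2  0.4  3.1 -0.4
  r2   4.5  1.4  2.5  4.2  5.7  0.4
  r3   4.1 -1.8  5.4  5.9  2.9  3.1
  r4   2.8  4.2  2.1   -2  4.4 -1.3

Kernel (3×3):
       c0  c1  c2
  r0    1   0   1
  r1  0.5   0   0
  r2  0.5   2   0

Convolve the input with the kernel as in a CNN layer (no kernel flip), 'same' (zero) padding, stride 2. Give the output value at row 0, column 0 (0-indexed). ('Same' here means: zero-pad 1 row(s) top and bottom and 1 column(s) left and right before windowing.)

The receptive field on the zero-padded input at this output position is [0 0 0 / 0 5.5 5.4 / 0 6 6]. Elementwise product with the kernel and sum: 0·1 + 0·1 + 0·0.5 + 0·0.5 + 6·2.

12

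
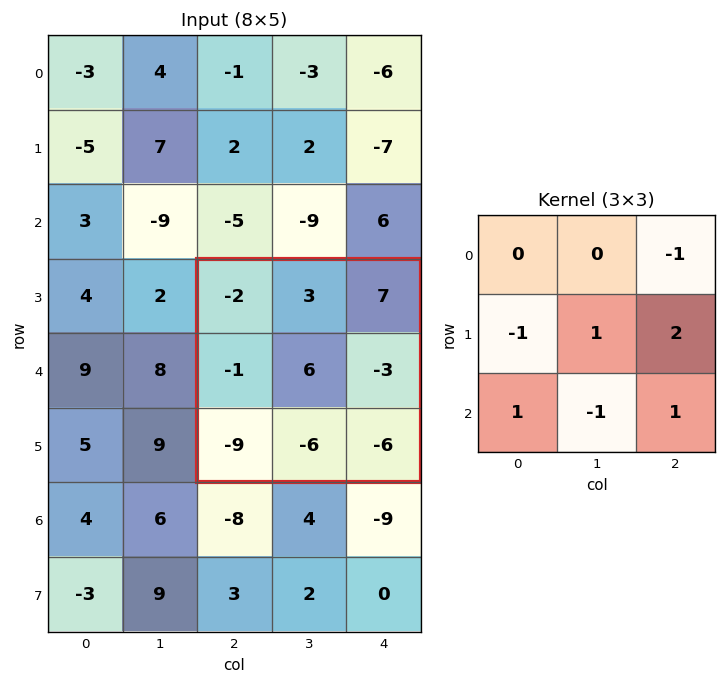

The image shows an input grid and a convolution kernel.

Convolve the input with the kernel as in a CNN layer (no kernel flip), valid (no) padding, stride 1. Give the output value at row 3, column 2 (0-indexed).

The receptive field on the input at this output position is [-2 3 7 / -1 6 -3 / -9 -6 -6]. Elementwise product with the kernel and sum: 7·-1 + -1·-1 + 6·1 + -3·2 + -9·1 + -6·-1 + -6·1.

-15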